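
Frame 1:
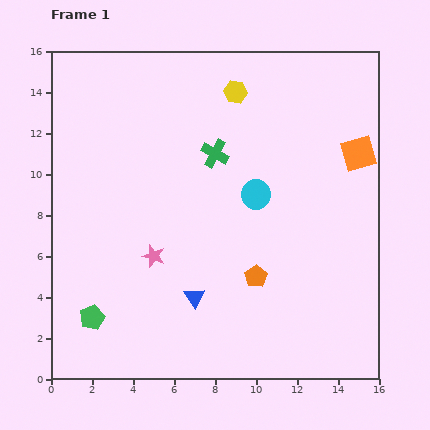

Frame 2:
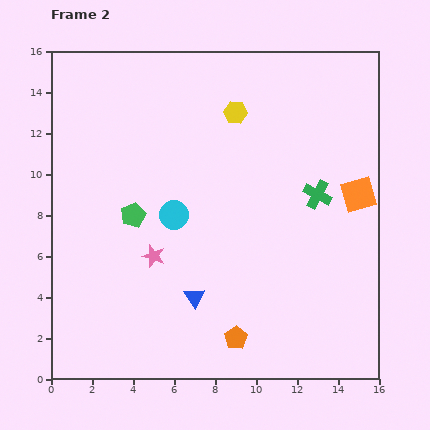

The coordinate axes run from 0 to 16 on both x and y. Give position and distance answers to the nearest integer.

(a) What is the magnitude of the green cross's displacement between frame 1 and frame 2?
5

The green cross moved from (8, 11) to (13, 9), a distance of √(5² + 2²) ≈ 5.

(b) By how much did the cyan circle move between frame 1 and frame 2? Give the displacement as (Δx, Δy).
(-4, -1)

The cyan circle was at (10, 9) in frame 1 and (6, 8) in frame 2.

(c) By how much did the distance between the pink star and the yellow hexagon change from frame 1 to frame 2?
-1

Distance in frame 1: 9. Distance in frame 2: 8.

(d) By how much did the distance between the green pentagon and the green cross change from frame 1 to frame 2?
-1

Distance in frame 1: 10. Distance in frame 2: 9.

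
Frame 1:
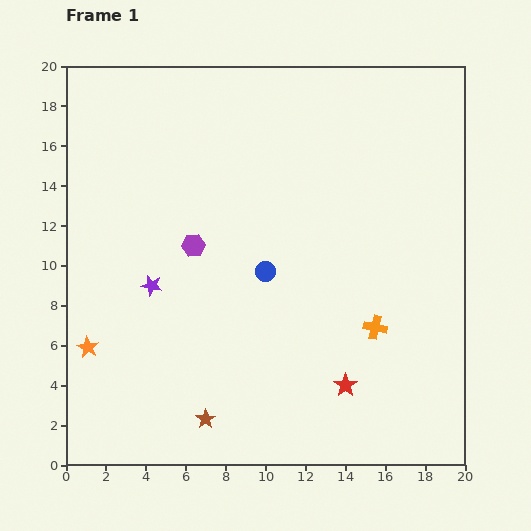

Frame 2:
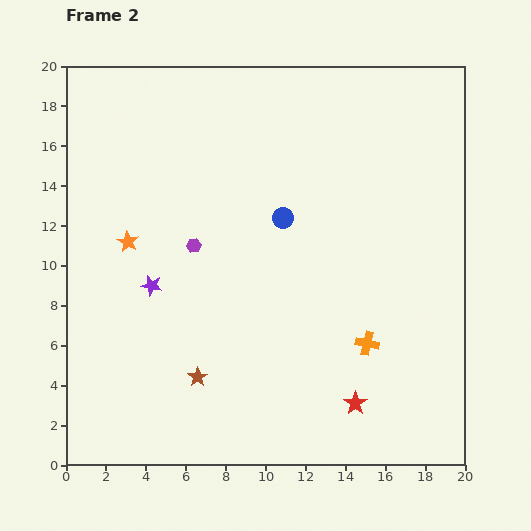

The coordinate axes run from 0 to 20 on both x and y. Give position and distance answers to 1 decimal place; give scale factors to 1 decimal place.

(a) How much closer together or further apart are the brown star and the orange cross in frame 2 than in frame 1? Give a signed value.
-1.0

Distance in frame 1: 9.7. Distance in frame 2: 8.7.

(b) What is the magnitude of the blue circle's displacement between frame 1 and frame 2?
2.8

The blue circle moved from (10.0, 9.7) to (10.9, 12.4), a distance of √(0.9² + 2.7²) ≈ 2.8.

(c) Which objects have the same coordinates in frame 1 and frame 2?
the purple star, the purple hexagon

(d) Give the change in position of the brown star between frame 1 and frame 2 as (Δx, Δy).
(-0.4, 2.1)

The brown star was at (7.0, 2.3) in frame 1 and (6.6, 4.4) in frame 2.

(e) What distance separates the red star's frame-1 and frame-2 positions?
1.0

The red star moved from (14.0, 4.0) to (14.5, 3.1), a distance of √(0.5² + 0.9²) ≈ 1.0.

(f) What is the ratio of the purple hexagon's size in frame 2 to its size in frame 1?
0.6×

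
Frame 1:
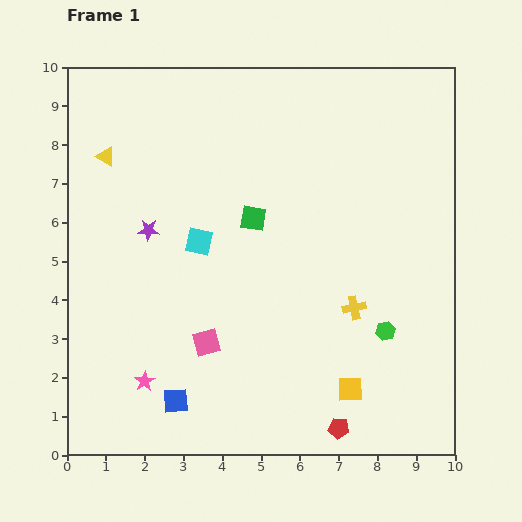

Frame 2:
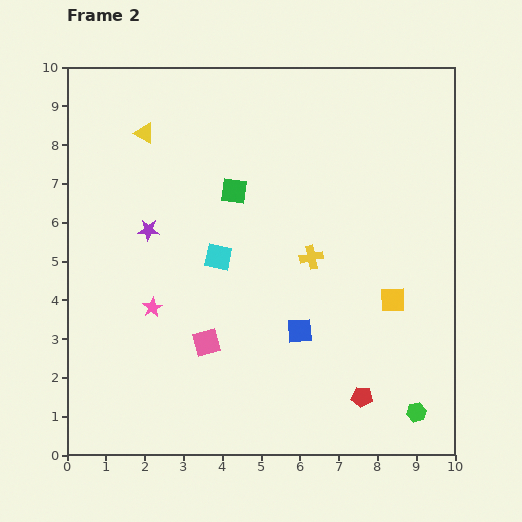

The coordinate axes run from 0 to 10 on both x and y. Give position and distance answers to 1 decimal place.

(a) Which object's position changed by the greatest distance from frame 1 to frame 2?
the blue square

(moved 3.7; next 2.5)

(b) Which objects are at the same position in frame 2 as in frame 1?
the purple star, the pink square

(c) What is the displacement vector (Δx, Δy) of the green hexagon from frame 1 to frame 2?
(0.8, -2.1)

The green hexagon was at (8.2, 3.2) in frame 1 and (9.0, 1.1) in frame 2.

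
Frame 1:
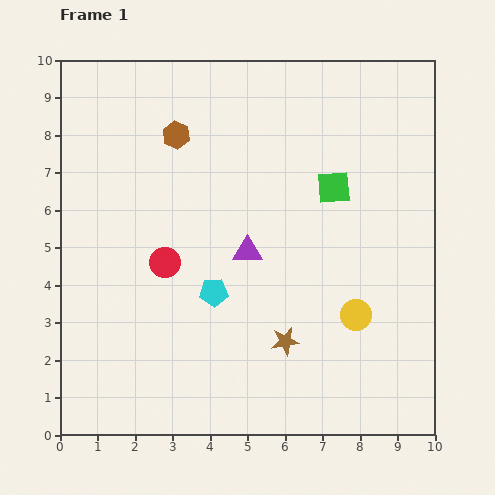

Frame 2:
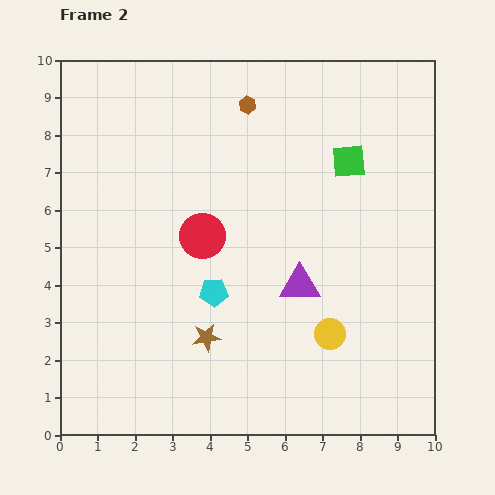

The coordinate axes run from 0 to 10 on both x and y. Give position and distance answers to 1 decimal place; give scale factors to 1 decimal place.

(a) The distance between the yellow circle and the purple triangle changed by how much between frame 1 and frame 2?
-1.9

Distance in frame 1: 3.4. Distance in frame 2: 1.5.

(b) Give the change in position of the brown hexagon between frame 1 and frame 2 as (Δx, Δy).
(1.9, 0.8)

The brown hexagon was at (3.1, 8.0) in frame 1 and (5.0, 8.8) in frame 2.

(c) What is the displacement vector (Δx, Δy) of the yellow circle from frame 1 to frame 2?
(-0.7, -0.5)

The yellow circle was at (7.9, 3.2) in frame 1 and (7.2, 2.7) in frame 2.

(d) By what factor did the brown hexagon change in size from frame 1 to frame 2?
0.6×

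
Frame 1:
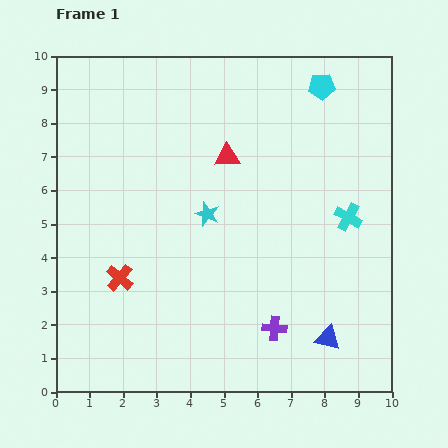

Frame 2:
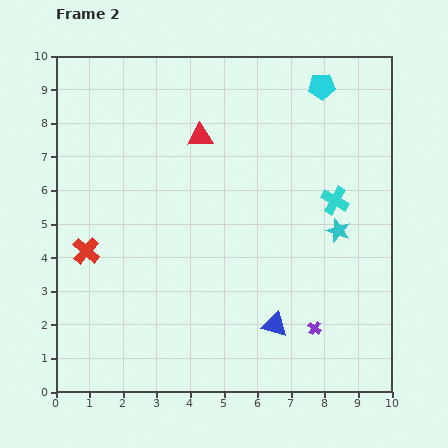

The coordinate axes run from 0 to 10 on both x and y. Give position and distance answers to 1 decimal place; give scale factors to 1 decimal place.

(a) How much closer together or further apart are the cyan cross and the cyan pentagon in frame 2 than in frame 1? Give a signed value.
-0.6

Distance in frame 1: 4.0. Distance in frame 2: 3.4.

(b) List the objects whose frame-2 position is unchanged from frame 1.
the cyan pentagon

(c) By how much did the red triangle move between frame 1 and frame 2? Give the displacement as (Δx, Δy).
(-0.8, 0.6)

The red triangle was at (5.1, 7.0) in frame 1 and (4.3, 7.6) in frame 2.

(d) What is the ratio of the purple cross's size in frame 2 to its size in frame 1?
0.6×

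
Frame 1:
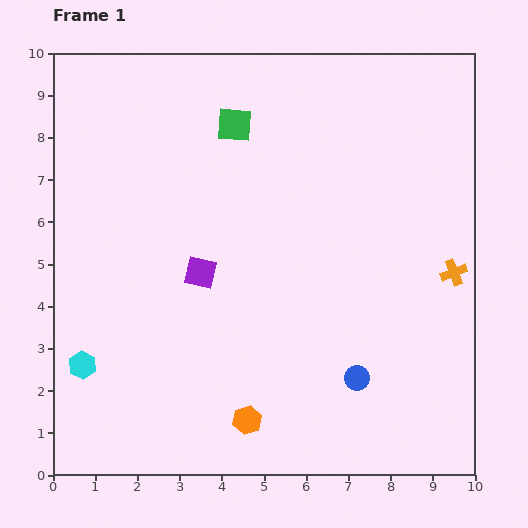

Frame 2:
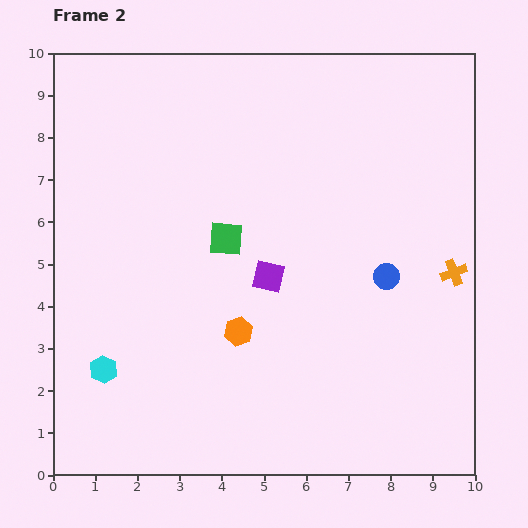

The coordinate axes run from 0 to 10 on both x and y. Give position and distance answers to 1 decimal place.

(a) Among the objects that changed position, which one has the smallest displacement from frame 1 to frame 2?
the cyan hexagon

(moved 0.5)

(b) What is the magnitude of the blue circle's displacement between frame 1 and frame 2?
2.5

The blue circle moved from (7.2, 2.3) to (7.9, 4.7), a distance of √(0.7² + 2.4²) ≈ 2.5.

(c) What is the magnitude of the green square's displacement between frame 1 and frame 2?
2.7

The green square moved from (4.3, 8.3) to (4.1, 5.6), a distance of √(0.2² + 2.7²) ≈ 2.7.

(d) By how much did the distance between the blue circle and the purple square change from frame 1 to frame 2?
-1.7

Distance in frame 1: 4.5. Distance in frame 2: 2.8.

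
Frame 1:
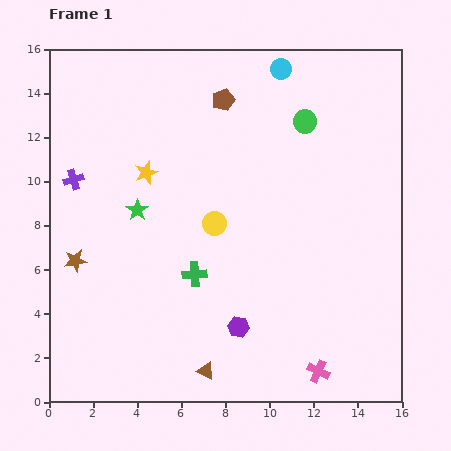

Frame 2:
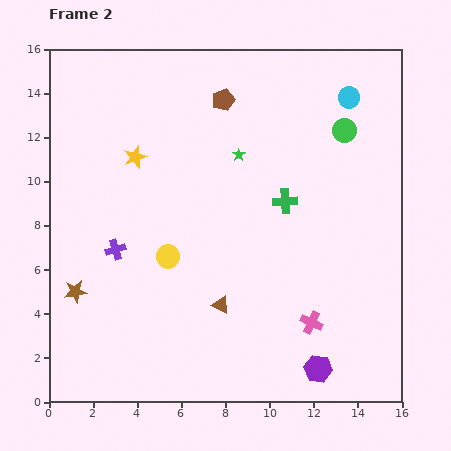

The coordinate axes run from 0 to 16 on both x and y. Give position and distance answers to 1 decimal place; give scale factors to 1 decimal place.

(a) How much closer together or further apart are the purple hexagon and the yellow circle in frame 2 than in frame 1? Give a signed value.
+3.7

Distance in frame 1: 4.8. Distance in frame 2: 8.5.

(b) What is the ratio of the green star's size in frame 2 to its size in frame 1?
0.6×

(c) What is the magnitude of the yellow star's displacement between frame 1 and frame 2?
0.9

The yellow star moved from (4.4, 10.4) to (3.9, 11.1), a distance of √(0.5² + 0.7²) ≈ 0.9.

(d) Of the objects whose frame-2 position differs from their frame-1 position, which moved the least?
the yellow star

(moved 0.9)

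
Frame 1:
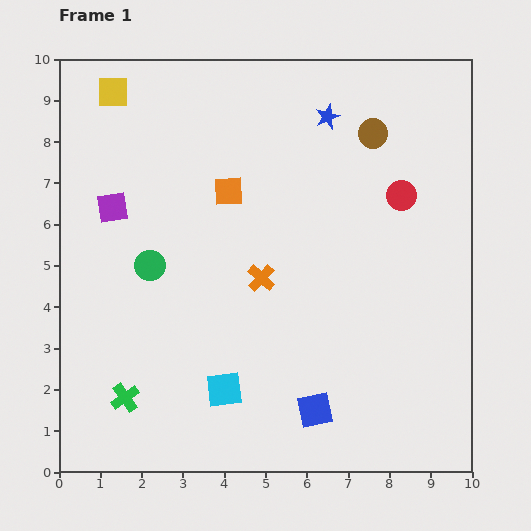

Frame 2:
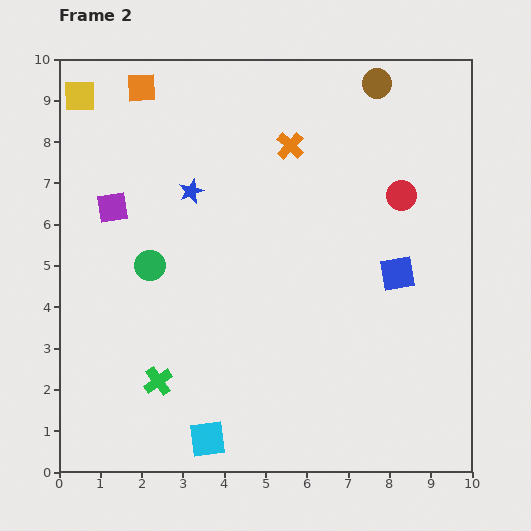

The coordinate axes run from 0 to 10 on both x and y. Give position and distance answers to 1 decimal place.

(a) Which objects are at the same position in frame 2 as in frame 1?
the green circle, the purple square, the red circle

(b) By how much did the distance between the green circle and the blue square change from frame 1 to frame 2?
+0.7

Distance in frame 1: 5.3. Distance in frame 2: 6.0.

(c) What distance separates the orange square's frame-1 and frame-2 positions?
3.3

The orange square moved from (4.1, 6.8) to (2.0, 9.3), a distance of √(2.1² + 2.5²) ≈ 3.3.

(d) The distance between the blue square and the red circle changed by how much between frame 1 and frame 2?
-3.7

Distance in frame 1: 5.6. Distance in frame 2: 1.9.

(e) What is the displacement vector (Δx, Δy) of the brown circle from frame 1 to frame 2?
(0.1, 1.2)

The brown circle was at (7.6, 8.2) in frame 1 and (7.7, 9.4) in frame 2.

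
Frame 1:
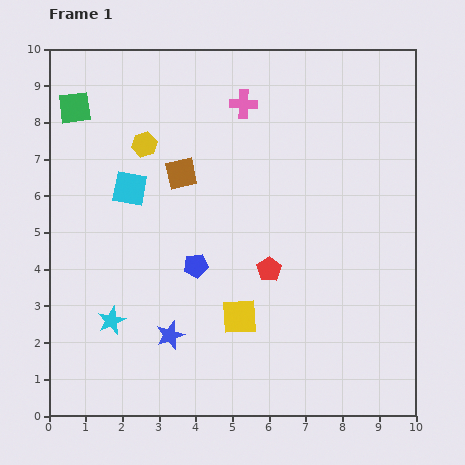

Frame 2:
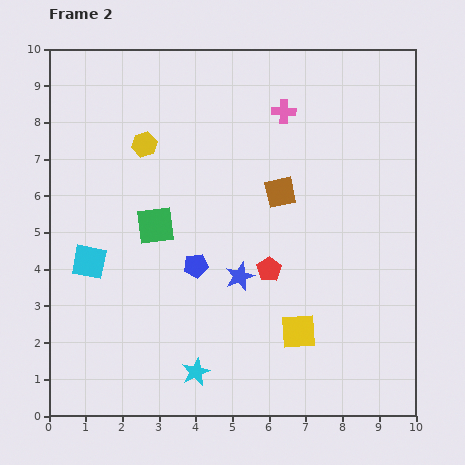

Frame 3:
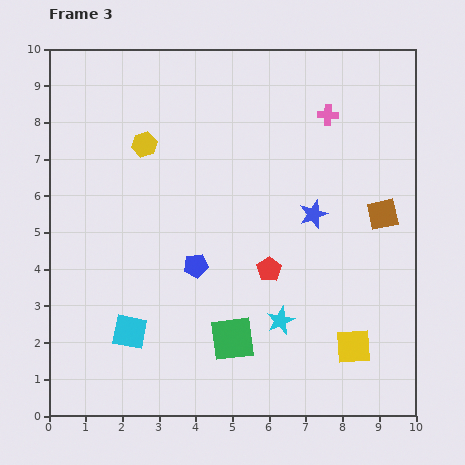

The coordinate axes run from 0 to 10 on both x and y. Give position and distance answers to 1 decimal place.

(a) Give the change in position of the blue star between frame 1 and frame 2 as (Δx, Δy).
(1.9, 1.6)

The blue star was at (3.3, 2.2) in frame 1 and (5.2, 3.8) in frame 2.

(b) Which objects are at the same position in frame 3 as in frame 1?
the blue pentagon, the yellow hexagon, the red pentagon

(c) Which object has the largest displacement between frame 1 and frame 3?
the green square

(moved 7.6; next 5.6)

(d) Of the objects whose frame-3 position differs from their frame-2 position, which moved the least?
the pink cross

(moved 1.2)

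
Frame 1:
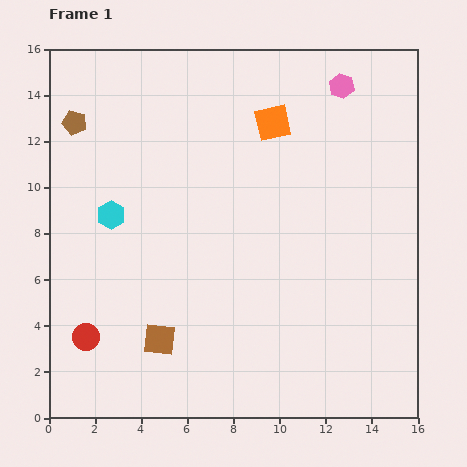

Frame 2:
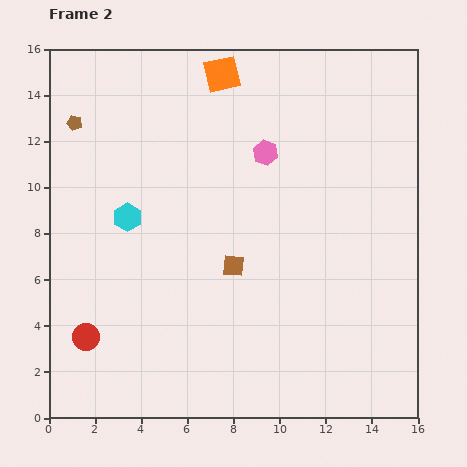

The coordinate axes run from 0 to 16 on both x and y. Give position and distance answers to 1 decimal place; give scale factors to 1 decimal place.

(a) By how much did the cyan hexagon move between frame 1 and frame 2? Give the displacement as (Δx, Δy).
(0.7, -0.1)

The cyan hexagon was at (2.7, 8.8) in frame 1 and (3.4, 8.7) in frame 2.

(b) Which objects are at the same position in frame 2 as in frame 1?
the brown pentagon, the red circle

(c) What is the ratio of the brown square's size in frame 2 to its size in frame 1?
0.7×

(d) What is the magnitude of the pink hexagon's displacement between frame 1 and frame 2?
4.4

The pink hexagon moved from (12.7, 14.4) to (9.4, 11.5), a distance of √(3.3² + 2.9²) ≈ 4.4.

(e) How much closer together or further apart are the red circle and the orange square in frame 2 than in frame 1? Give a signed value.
+0.5

Distance in frame 1: 12.3. Distance in frame 2: 12.8.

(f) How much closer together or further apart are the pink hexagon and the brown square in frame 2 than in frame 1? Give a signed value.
-8.4

Distance in frame 1: 13.5. Distance in frame 2: 5.1.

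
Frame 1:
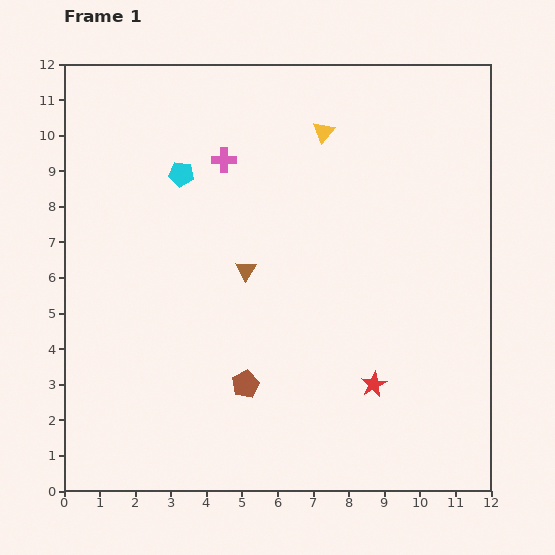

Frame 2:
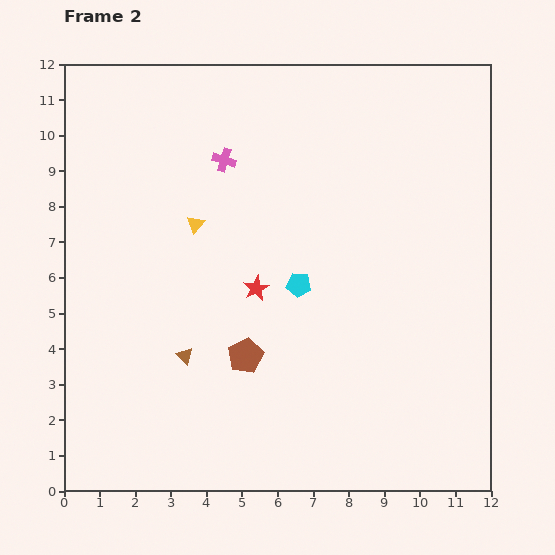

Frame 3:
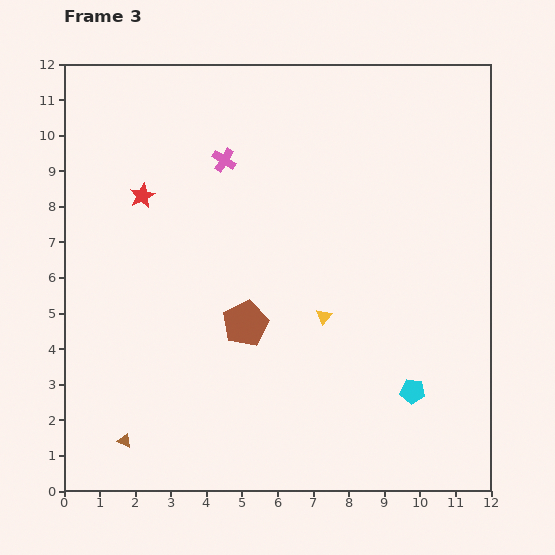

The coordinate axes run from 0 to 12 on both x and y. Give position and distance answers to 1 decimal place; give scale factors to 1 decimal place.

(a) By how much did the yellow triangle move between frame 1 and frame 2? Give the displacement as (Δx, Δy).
(-3.6, -2.6)

The yellow triangle was at (7.3, 10.1) in frame 1 and (3.7, 7.5) in frame 2.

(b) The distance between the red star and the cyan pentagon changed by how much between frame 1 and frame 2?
-6.8

Distance in frame 1: 8.0. Distance in frame 2: 1.2.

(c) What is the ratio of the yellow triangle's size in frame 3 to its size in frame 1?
0.7×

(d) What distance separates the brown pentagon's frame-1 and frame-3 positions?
1.7

The brown pentagon moved from (5.1, 3.0) to (5.1, 4.7), a distance of √(0.0² + 1.7²) ≈ 1.7.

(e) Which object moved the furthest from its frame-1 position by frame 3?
the cyan pentagon

(moved 8.9; next 8.4)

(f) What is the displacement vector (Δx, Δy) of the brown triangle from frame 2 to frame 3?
(-1.7, -2.4)

The brown triangle was at (3.4, 3.8) in frame 2 and (1.7, 1.4) in frame 3.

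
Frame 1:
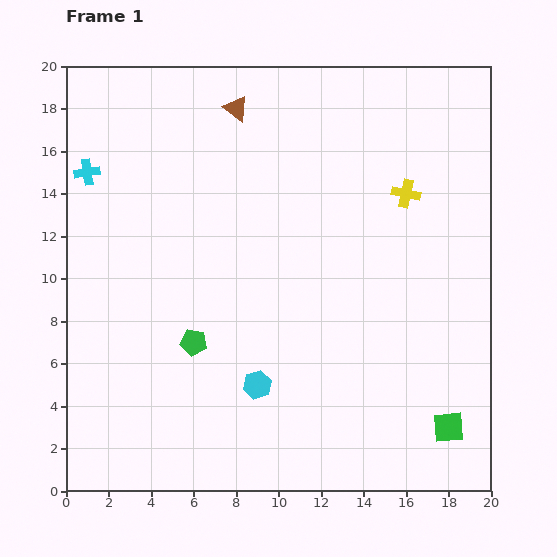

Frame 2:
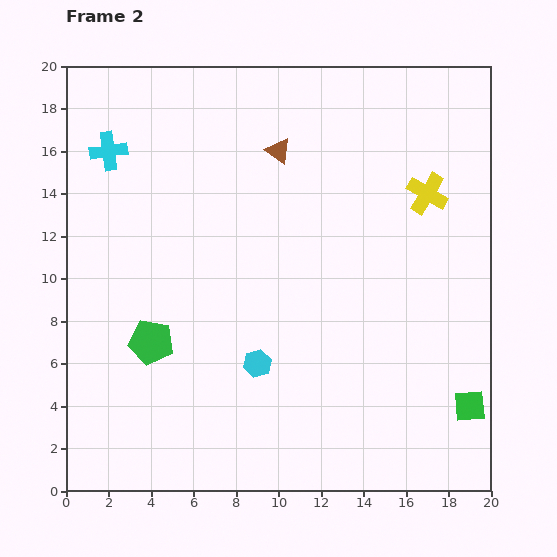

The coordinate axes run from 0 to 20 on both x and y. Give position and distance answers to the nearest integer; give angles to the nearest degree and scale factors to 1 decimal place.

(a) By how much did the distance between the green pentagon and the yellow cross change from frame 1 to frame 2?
+3

Distance in frame 1: 12. Distance in frame 2: 15.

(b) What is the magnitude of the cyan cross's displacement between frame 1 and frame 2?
1

The cyan cross moved from (1, 15) to (2, 16), a distance of √(1² + 1²) ≈ 1.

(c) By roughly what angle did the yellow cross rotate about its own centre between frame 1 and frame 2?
18° clockwise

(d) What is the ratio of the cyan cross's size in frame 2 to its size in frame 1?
1.5×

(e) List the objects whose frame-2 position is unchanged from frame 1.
none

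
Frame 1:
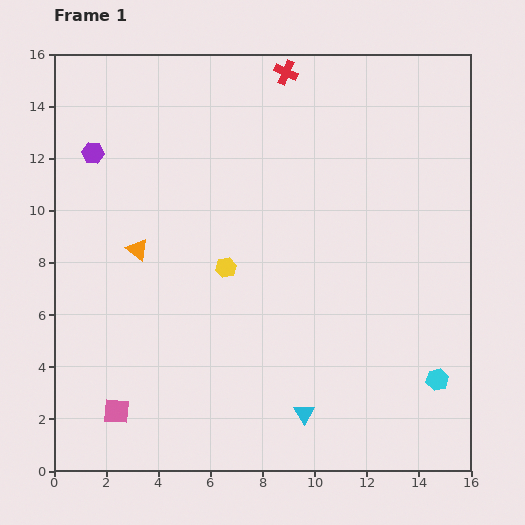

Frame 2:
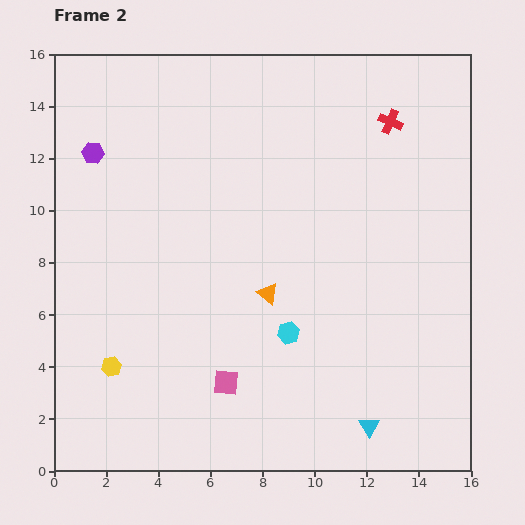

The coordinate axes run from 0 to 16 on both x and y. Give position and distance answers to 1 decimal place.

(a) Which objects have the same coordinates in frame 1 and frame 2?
the purple hexagon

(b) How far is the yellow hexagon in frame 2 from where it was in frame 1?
5.8

The yellow hexagon moved from (6.6, 7.8) to (2.2, 4.0), a distance of √(4.4² + 3.8²) ≈ 5.8.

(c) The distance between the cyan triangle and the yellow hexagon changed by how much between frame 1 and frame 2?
+3.8

Distance in frame 1: 6.4. Distance in frame 2: 10.2.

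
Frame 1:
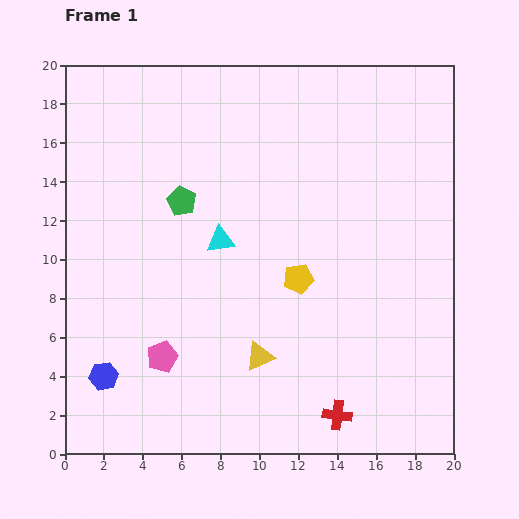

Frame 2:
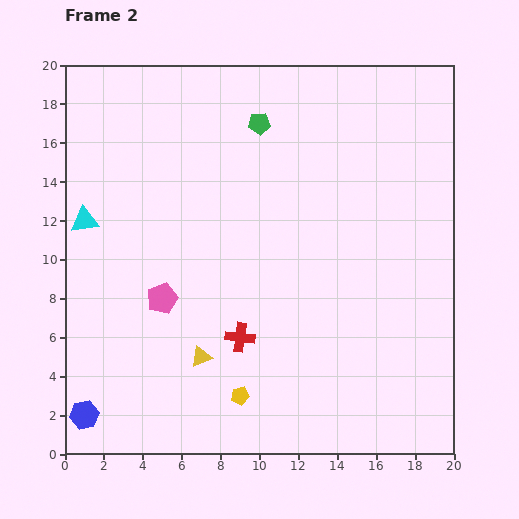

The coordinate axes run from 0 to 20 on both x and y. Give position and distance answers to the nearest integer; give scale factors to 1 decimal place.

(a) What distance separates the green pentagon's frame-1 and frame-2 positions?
6

The green pentagon moved from (6, 13) to (10, 17), a distance of √(4² + 4²) ≈ 6.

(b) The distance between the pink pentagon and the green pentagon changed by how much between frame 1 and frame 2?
+2

Distance in frame 1: 8. Distance in frame 2: 10.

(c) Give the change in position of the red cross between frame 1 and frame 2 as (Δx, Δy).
(-5, 4)

The red cross was at (14, 2) in frame 1 and (9, 6) in frame 2.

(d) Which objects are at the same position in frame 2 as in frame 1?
none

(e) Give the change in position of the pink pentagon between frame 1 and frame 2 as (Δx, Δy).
(0, 3)

The pink pentagon was at (5, 5) in frame 1 and (5, 8) in frame 2.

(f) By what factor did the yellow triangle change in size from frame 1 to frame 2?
0.7×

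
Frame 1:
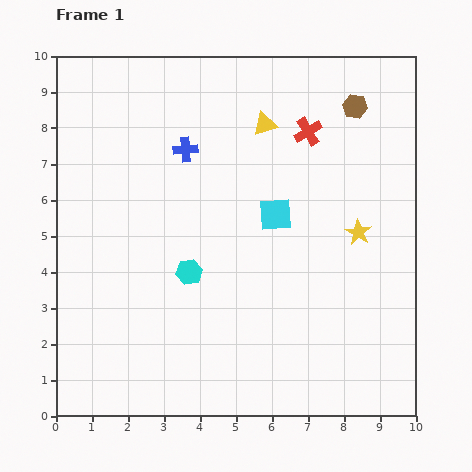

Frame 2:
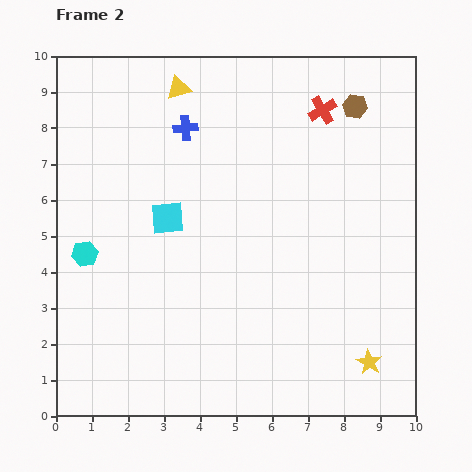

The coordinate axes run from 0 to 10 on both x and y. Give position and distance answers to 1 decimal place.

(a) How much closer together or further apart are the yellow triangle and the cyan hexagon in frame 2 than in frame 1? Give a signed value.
+0.7

Distance in frame 1: 4.6. Distance in frame 2: 5.3.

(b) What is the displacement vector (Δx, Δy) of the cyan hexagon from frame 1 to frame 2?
(-2.9, 0.5)

The cyan hexagon was at (3.7, 4.0) in frame 1 and (0.8, 4.5) in frame 2.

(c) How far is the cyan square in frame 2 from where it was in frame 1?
3.0

The cyan square moved from (6.1, 5.6) to (3.1, 5.5), a distance of √(3.0² + 0.1²) ≈ 3.0.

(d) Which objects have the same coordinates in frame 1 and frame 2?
the brown hexagon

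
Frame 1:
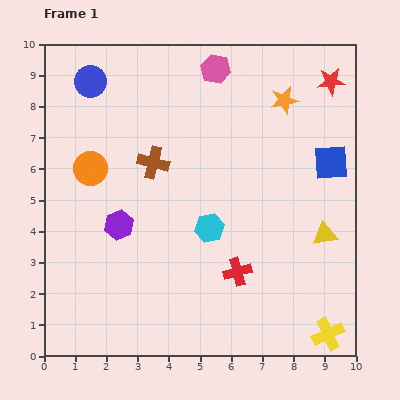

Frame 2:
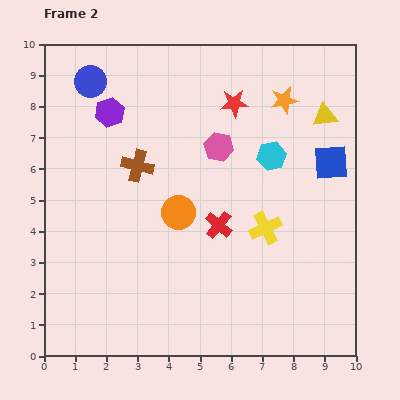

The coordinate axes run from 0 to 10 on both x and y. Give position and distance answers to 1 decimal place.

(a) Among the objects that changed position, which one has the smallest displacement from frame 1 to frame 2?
the brown cross

(moved 0.5)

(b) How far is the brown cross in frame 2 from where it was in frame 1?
0.5

The brown cross moved from (3.5, 6.2) to (3.0, 6.1), a distance of √(0.5² + 0.1²) ≈ 0.5.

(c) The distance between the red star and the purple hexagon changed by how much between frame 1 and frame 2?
-4.2

Distance in frame 1: 8.2. Distance in frame 2: 4.0.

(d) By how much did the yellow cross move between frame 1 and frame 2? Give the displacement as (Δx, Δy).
(-2.0, 3.4)

The yellow cross was at (9.1, 0.7) in frame 1 and (7.1, 4.1) in frame 2.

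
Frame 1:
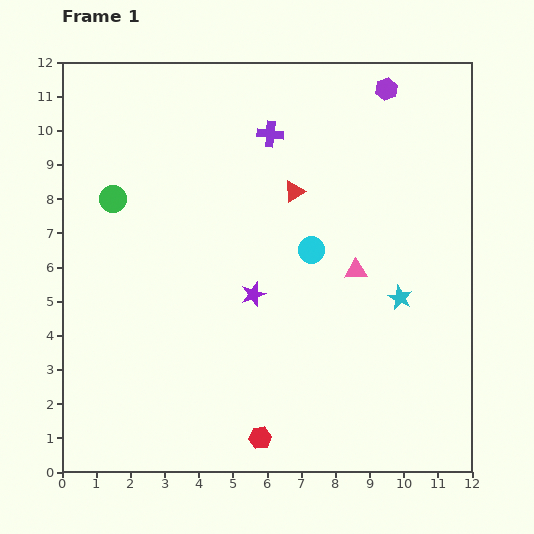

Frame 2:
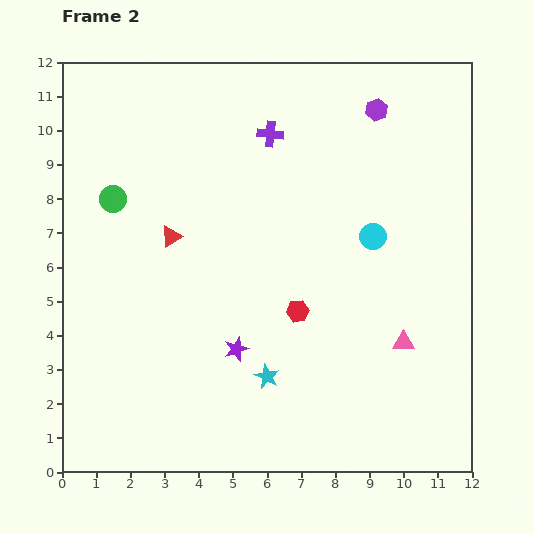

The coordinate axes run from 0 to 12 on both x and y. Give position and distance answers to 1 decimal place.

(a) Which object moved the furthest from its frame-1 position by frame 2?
the cyan star

(moved 4.5; next 3.9)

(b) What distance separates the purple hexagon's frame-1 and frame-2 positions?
0.7

The purple hexagon moved from (9.5, 11.2) to (9.2, 10.6), a distance of √(0.3² + 0.6²) ≈ 0.7.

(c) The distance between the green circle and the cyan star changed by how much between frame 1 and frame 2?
-2.0

Distance in frame 1: 8.9. Distance in frame 2: 6.9.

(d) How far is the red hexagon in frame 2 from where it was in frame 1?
3.9

The red hexagon moved from (5.8, 1.0) to (6.9, 4.7), a distance of √(1.1² + 3.7²) ≈ 3.9.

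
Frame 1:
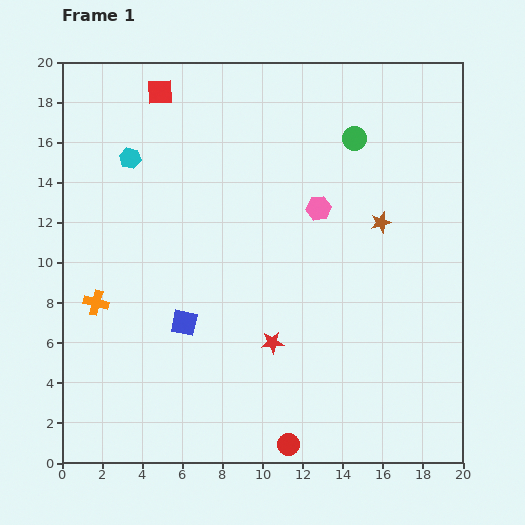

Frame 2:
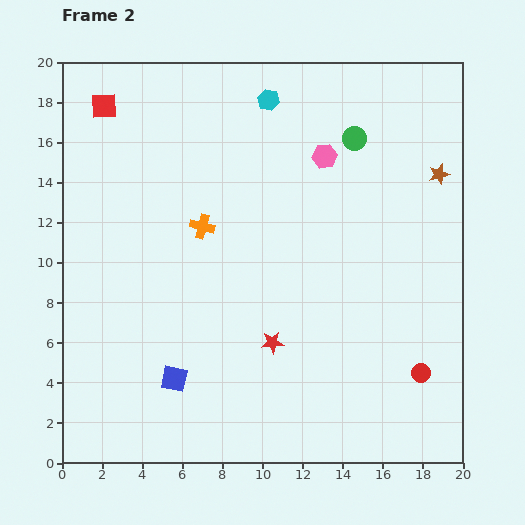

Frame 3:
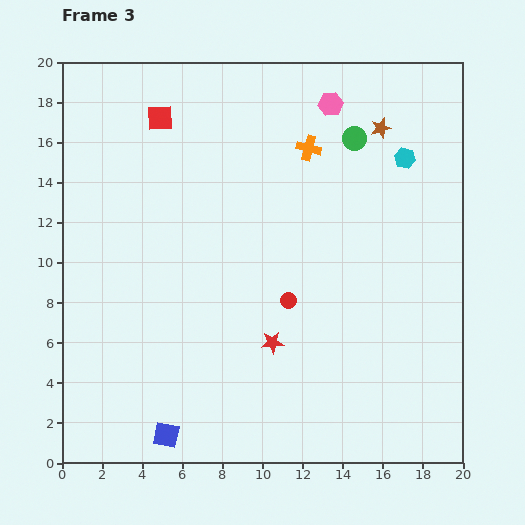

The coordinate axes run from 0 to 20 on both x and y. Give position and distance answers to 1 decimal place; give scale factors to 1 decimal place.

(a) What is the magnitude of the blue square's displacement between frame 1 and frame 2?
2.8

The blue square moved from (6.1, 7.0) to (5.6, 4.2), a distance of √(0.5² + 2.8²) ≈ 2.8.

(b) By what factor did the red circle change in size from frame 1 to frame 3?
0.7×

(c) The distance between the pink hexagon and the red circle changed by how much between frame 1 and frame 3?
-1.9

Distance in frame 1: 11.9. Distance in frame 3: 10.0.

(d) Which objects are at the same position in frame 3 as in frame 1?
the green circle, the red star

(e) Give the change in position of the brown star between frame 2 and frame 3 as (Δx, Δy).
(-2.9, 2.3)

The brown star was at (18.8, 14.4) in frame 2 and (15.9, 16.7) in frame 3.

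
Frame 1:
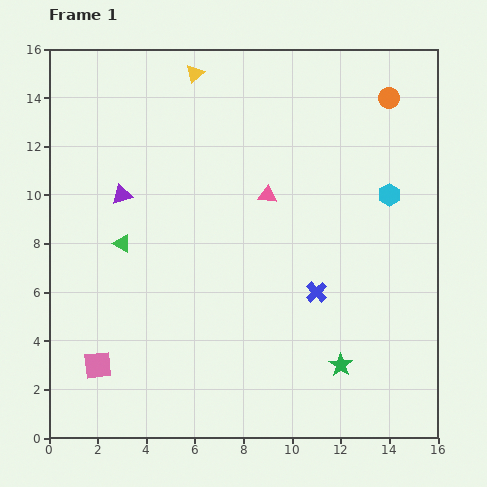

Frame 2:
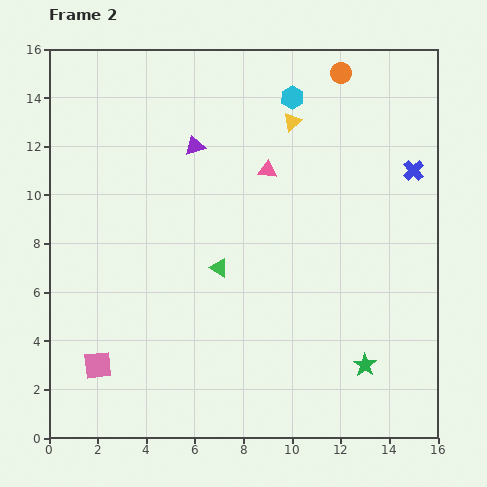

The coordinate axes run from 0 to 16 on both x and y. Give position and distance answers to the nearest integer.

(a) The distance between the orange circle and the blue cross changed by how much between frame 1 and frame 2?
-4

Distance in frame 1: 9. Distance in frame 2: 5.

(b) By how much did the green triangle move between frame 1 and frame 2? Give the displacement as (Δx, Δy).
(4, -1)

The green triangle was at (3, 8) in frame 1 and (7, 7) in frame 2.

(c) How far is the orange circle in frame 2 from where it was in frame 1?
2

The orange circle moved from (14, 14) to (12, 15), a distance of √(2² + 1²) ≈ 2.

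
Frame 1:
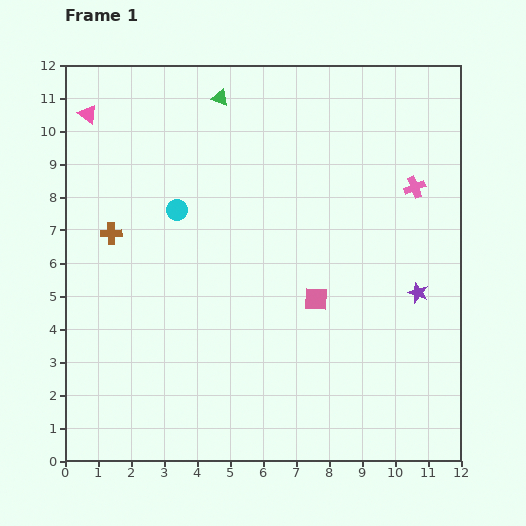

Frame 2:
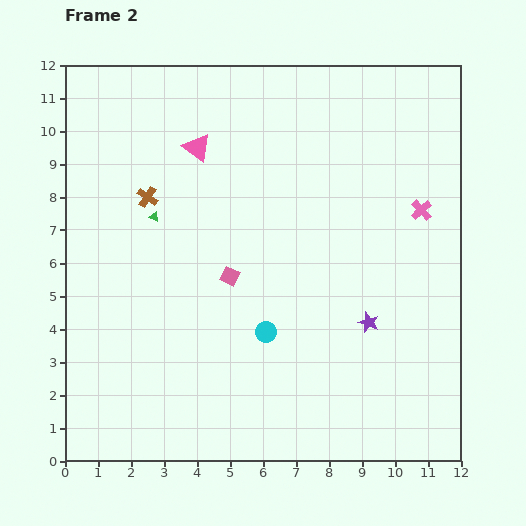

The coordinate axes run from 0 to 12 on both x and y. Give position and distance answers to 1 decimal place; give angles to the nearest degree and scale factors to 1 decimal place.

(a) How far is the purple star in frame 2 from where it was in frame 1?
1.7

The purple star moved from (10.7, 5.1) to (9.2, 4.2), a distance of √(1.5² + 0.9²) ≈ 1.7.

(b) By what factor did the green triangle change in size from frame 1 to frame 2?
0.6×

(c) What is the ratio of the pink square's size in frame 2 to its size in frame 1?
0.7×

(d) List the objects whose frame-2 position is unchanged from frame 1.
none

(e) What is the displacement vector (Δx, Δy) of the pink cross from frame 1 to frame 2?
(0.2, -0.7)

The pink cross was at (10.6, 8.3) in frame 1 and (10.8, 7.6) in frame 2.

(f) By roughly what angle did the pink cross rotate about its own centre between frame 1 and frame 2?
21° counter-clockwise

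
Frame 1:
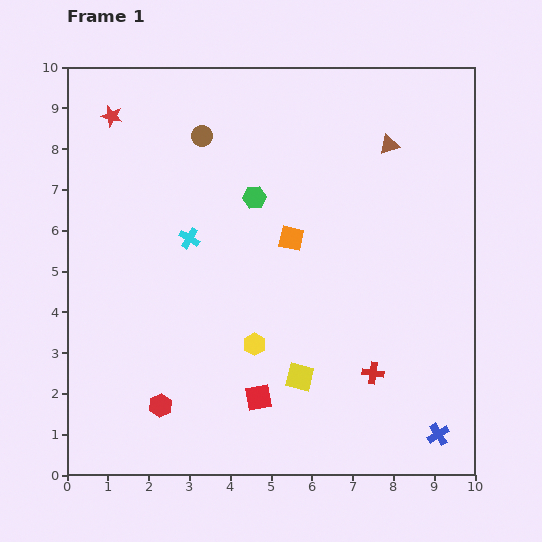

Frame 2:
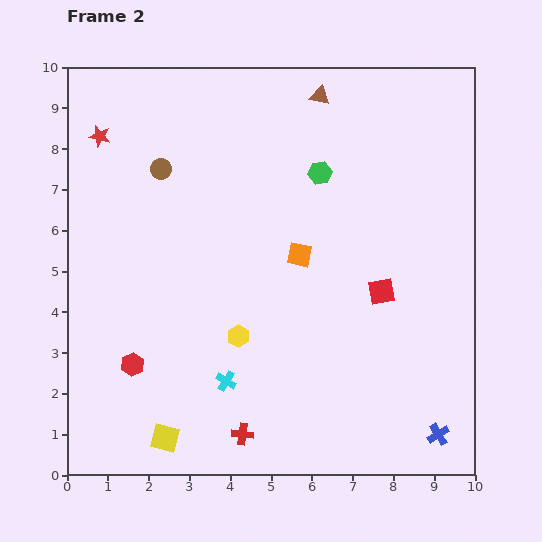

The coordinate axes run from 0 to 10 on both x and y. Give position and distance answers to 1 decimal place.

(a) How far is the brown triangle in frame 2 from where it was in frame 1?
2.1

The brown triangle moved from (7.9, 8.1) to (6.2, 9.3), a distance of √(1.7² + 1.2²) ≈ 2.1.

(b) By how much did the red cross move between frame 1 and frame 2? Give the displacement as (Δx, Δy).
(-3.2, -1.5)

The red cross was at (7.5, 2.5) in frame 1 and (4.3, 1.0) in frame 2.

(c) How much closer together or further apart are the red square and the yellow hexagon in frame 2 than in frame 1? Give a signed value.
+2.4

Distance in frame 1: 1.3. Distance in frame 2: 3.7.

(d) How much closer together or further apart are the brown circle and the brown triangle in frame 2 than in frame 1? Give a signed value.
-0.3

Distance in frame 1: 4.6. Distance in frame 2: 4.3.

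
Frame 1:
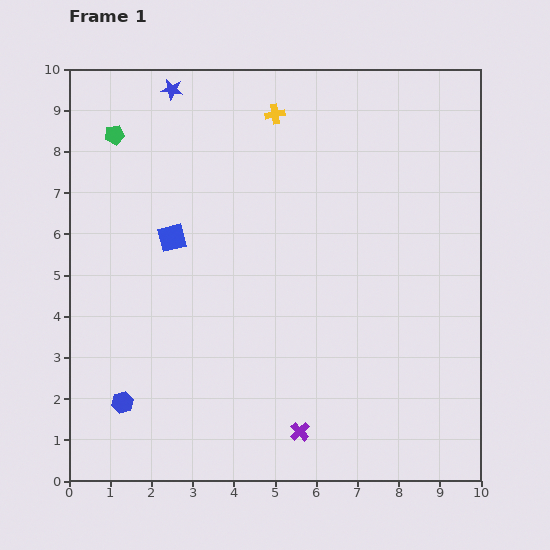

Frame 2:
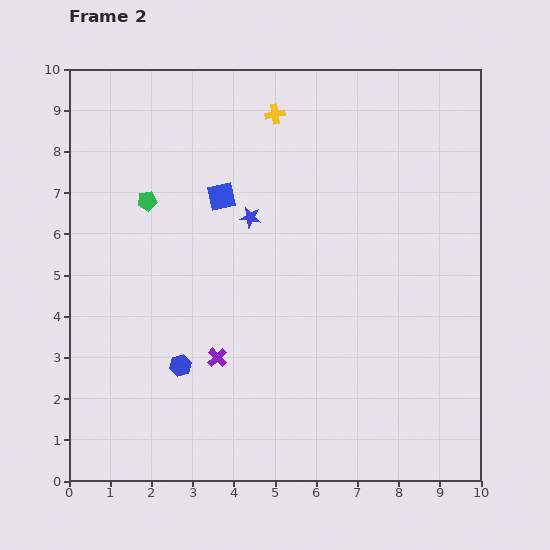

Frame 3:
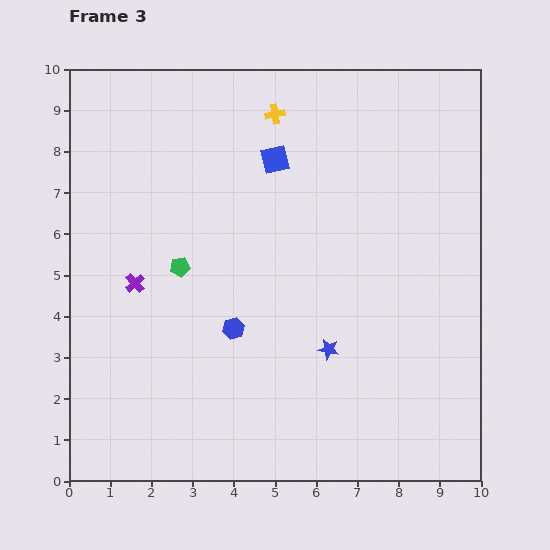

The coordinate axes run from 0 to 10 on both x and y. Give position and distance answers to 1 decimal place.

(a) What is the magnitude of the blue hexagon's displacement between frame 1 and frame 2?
1.7

The blue hexagon moved from (1.3, 1.9) to (2.7, 2.8), a distance of √(1.4² + 0.9²) ≈ 1.7.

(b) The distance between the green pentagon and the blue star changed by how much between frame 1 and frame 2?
+0.7

Distance in frame 1: 1.8. Distance in frame 2: 2.5.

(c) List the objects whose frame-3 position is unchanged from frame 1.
the yellow cross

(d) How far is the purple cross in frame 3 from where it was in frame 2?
2.7

The purple cross moved from (3.6, 3.0) to (1.6, 4.8), a distance of √(2.0² + 1.8²) ≈ 2.7.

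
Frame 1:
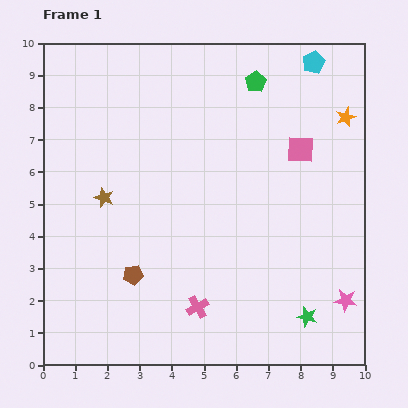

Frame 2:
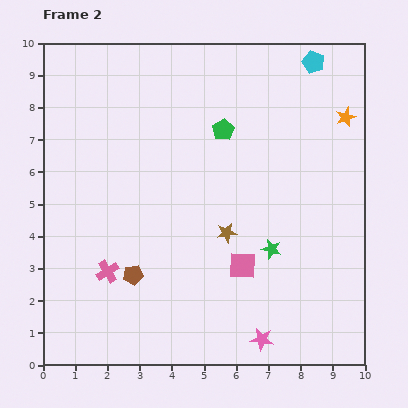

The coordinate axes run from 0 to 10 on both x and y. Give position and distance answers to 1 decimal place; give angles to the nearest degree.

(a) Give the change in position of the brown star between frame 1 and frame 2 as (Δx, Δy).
(3.8, -1.1)

The brown star was at (1.9, 5.2) in frame 1 and (5.7, 4.1) in frame 2.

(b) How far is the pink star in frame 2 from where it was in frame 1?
2.9

The pink star moved from (9.4, 2.0) to (6.8, 0.8), a distance of √(2.6² + 1.2²) ≈ 2.9.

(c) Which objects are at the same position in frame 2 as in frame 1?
the cyan pentagon, the orange star, the brown pentagon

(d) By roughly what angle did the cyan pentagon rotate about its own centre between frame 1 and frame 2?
27° counter-clockwise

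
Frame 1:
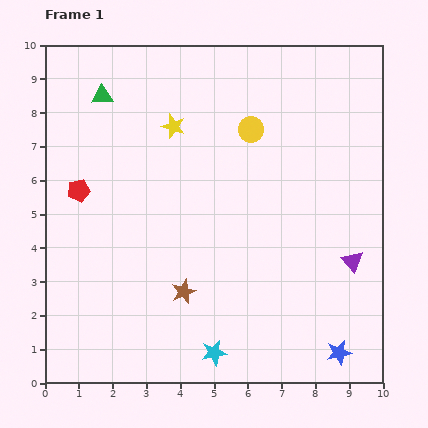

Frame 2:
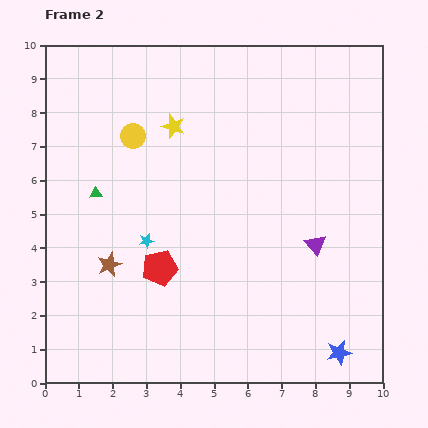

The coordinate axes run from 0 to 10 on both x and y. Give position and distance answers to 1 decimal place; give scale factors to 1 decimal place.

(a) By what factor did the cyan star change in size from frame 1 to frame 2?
0.6×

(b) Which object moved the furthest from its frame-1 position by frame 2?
the cyan star

(moved 3.9; next 3.5)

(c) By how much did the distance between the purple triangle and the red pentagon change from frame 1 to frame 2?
-3.7

Distance in frame 1: 8.4. Distance in frame 2: 4.7.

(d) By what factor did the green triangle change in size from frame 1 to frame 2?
0.6×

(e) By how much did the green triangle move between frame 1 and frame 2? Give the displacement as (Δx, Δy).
(-0.2, -2.9)

The green triangle was at (1.7, 8.5) in frame 1 and (1.5, 5.6) in frame 2.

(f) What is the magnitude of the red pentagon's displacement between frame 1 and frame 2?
3.3

The red pentagon moved from (1.0, 5.7) to (3.4, 3.4), a distance of √(2.4² + 2.3²) ≈ 3.3.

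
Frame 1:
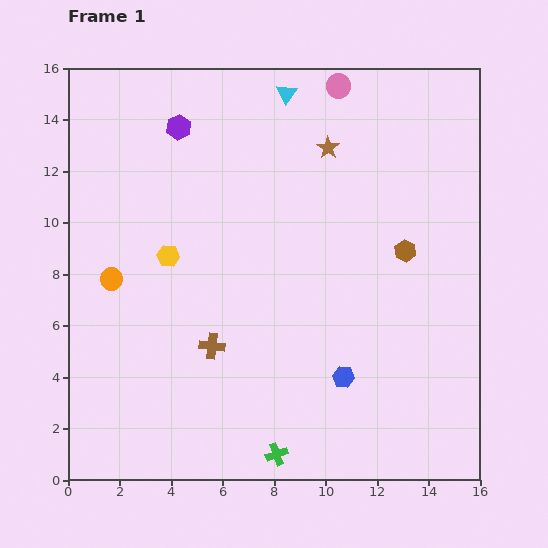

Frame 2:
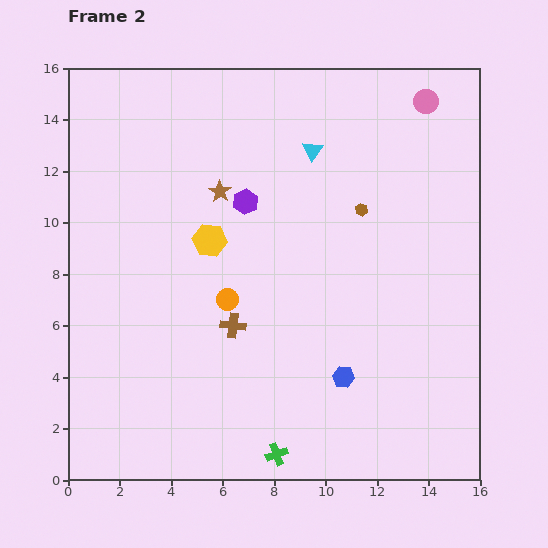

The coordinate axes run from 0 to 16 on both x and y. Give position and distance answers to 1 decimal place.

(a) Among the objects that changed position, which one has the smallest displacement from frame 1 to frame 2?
the brown cross

(moved 1.1)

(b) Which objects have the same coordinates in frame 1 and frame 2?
the green cross, the blue hexagon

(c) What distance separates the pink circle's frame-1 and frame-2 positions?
3.5

The pink circle moved from (10.5, 15.3) to (13.9, 14.7), a distance of √(3.4² + 0.6²) ≈ 3.5.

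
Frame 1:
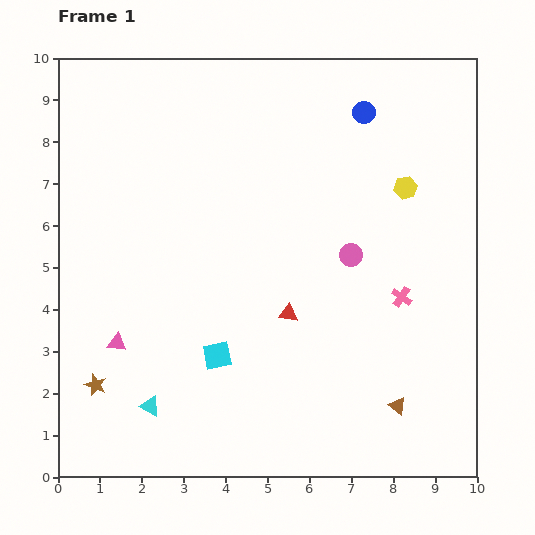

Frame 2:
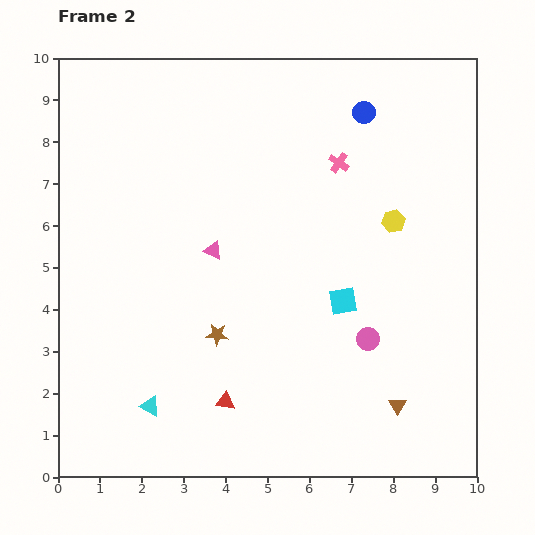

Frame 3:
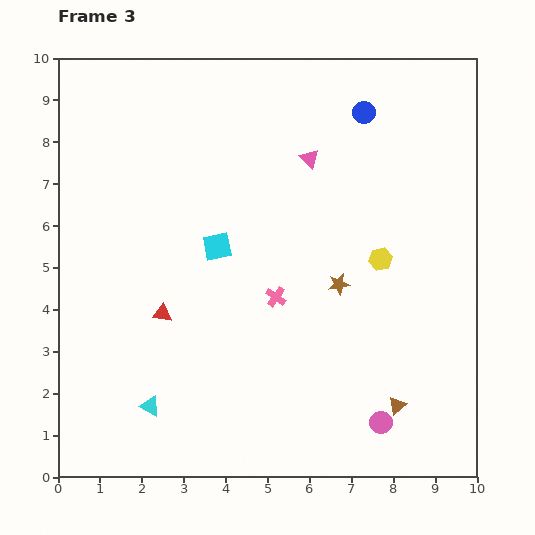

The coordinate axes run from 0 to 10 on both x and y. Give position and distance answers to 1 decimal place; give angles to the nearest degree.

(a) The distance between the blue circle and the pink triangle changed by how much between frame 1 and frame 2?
-3.2

Distance in frame 1: 8.1. Distance in frame 2: 4.9.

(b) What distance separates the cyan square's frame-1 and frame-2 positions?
3.3

The cyan square moved from (3.8, 2.9) to (6.8, 4.2), a distance of √(3.0² + 1.3²) ≈ 3.3.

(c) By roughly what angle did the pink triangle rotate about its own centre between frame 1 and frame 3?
38° clockwise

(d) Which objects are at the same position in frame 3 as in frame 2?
the blue circle, the brown triangle, the cyan triangle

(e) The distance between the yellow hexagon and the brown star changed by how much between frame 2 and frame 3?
-3.8

Distance in frame 2: 5.0. Distance in frame 3: 1.2.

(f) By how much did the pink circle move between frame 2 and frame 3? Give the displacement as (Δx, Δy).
(0.3, -2.0)

The pink circle was at (7.4, 3.3) in frame 2 and (7.7, 1.3) in frame 3.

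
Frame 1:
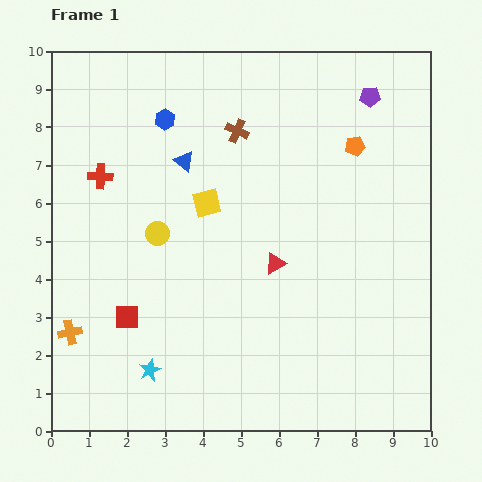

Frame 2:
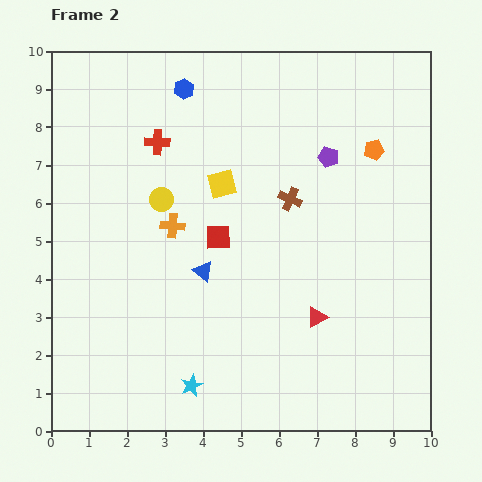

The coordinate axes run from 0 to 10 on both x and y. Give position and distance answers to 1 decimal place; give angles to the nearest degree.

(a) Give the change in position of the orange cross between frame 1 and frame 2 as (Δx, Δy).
(2.7, 2.8)

The orange cross was at (0.5, 2.6) in frame 1 and (3.2, 5.4) in frame 2.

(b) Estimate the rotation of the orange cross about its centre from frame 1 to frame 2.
16° clockwise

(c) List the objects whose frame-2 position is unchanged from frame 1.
none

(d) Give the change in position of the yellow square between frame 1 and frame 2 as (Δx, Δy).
(0.4, 0.5)

The yellow square was at (4.1, 6.0) in frame 1 and (4.5, 6.5) in frame 2.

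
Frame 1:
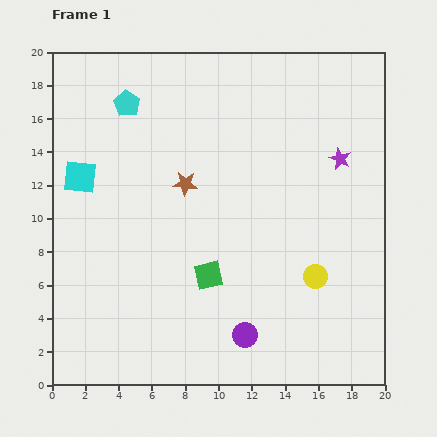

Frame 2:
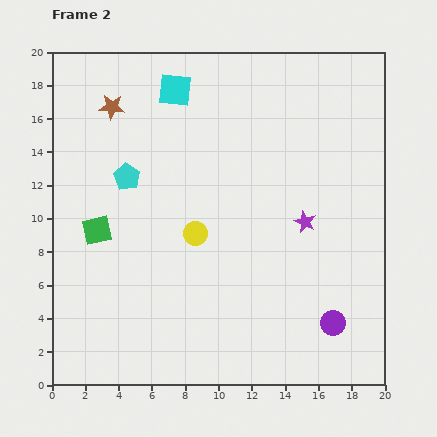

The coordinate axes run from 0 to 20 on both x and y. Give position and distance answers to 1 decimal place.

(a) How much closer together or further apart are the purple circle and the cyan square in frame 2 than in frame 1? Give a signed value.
+3.2

Distance in frame 1: 13.7. Distance in frame 2: 16.9.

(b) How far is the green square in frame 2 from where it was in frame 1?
7.2

The green square moved from (9.4, 6.6) to (2.7, 9.3), a distance of √(6.7² + 2.7²) ≈ 7.2.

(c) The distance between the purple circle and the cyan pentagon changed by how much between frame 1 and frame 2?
-0.4

Distance in frame 1: 15.6. Distance in frame 2: 15.2.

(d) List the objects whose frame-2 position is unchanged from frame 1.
none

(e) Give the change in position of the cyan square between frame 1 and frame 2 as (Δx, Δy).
(5.7, 5.2)

The cyan square was at (1.7, 12.5) in frame 1 and (7.4, 17.7) in frame 2.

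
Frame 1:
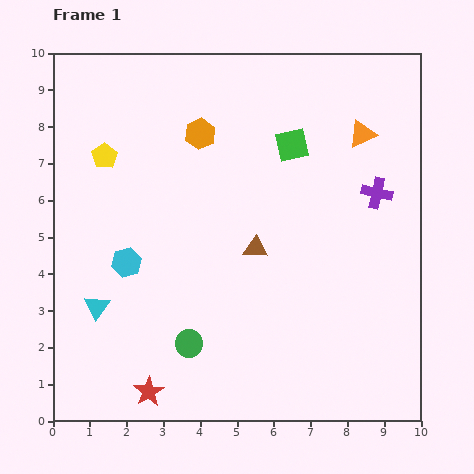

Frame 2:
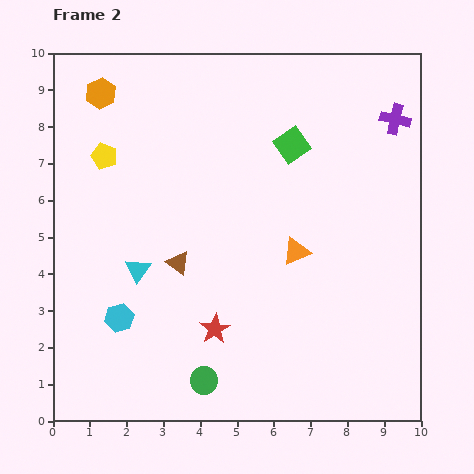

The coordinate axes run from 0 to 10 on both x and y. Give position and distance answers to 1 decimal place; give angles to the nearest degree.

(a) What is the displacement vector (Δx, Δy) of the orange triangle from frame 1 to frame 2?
(-1.8, -3.2)

The orange triangle was at (8.4, 7.8) in frame 1 and (6.6, 4.6) in frame 2.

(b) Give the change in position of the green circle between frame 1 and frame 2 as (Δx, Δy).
(0.4, -1.0)

The green circle was at (3.7, 2.1) in frame 1 and (4.1, 1.1) in frame 2.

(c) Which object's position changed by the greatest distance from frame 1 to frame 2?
the orange triangle

(moved 3.7; next 2.9)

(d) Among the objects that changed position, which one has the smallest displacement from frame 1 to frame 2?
the green circle

(moved 1.1)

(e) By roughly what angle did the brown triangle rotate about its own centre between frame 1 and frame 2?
32° clockwise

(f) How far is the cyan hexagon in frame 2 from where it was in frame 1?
1.5

The cyan hexagon moved from (2.0, 4.3) to (1.8, 2.8), a distance of √(0.2² + 1.5²) ≈ 1.5.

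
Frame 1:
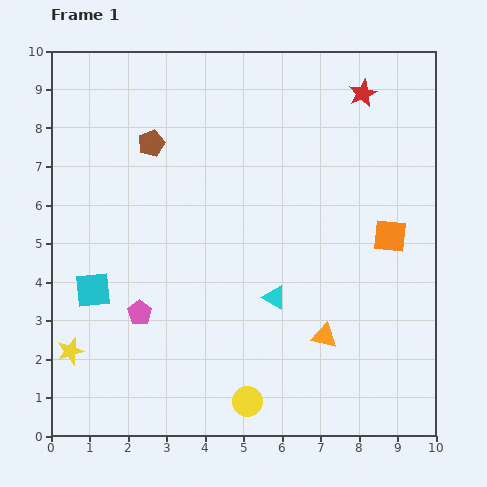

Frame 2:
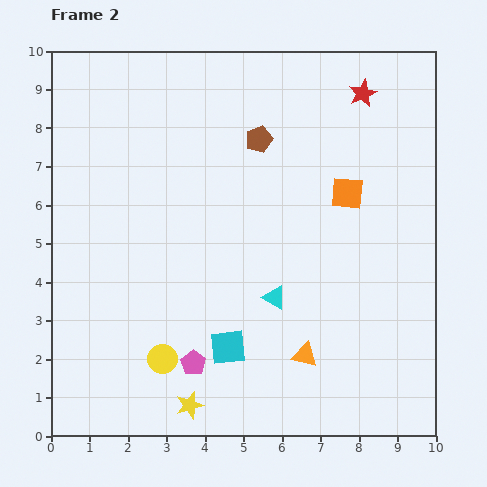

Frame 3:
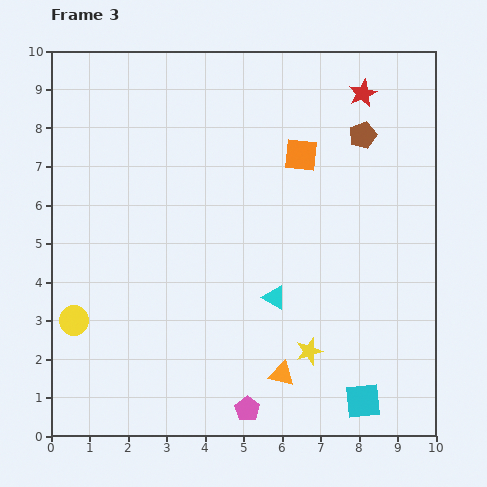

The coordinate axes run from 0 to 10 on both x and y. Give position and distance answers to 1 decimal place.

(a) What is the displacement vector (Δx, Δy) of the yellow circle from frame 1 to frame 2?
(-2.2, 1.1)

The yellow circle was at (5.1, 0.9) in frame 1 and (2.9, 2.0) in frame 2.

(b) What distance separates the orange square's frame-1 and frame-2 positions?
1.6

The orange square moved from (8.8, 5.2) to (7.7, 6.3), a distance of √(1.1² + 1.1²) ≈ 1.6.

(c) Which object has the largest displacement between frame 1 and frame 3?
the cyan square

(moved 7.6; next 6.2)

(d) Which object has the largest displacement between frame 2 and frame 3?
the cyan square

(moved 3.8; next 3.4)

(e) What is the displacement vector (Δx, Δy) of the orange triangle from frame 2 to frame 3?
(-0.6, -0.5)

The orange triangle was at (6.6, 2.1) in frame 2 and (6.0, 1.6) in frame 3.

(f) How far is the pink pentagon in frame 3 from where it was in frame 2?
1.8

The pink pentagon moved from (3.7, 1.9) to (5.1, 0.7), a distance of √(1.4² + 1.2²) ≈ 1.8.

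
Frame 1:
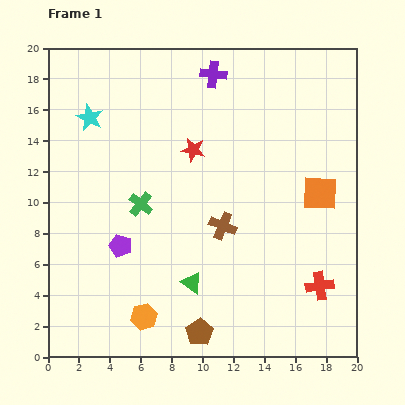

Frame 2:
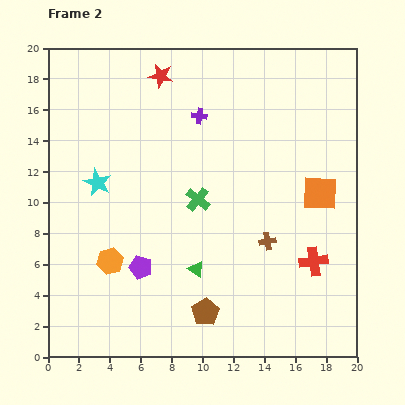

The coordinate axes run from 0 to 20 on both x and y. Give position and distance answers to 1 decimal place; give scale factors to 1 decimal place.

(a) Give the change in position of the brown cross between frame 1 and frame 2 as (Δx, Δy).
(2.9, -1.0)

The brown cross was at (11.3, 8.5) in frame 1 and (14.2, 7.5) in frame 2.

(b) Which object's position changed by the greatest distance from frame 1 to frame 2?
the red star

(moved 5.2; next 4.2)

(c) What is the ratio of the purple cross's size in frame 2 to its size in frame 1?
0.6×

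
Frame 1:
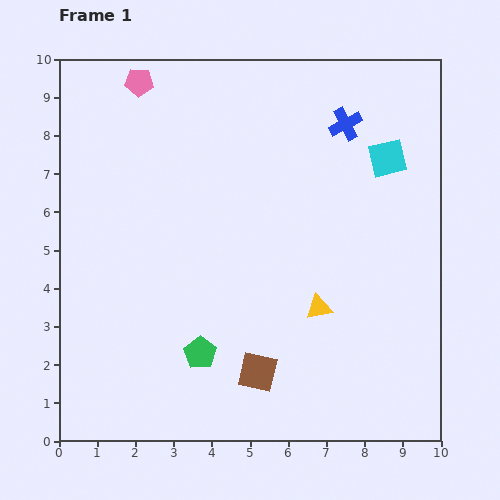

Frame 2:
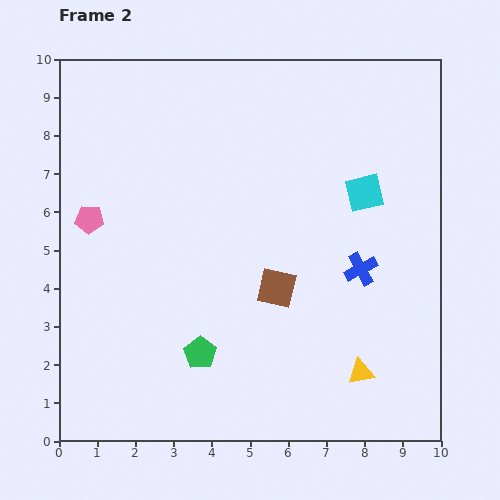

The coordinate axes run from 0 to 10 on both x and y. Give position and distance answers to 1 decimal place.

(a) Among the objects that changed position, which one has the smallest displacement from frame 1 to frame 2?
the cyan square

(moved 1.1)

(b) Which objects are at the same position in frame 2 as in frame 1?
the green pentagon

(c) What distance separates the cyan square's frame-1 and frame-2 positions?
1.1

The cyan square moved from (8.6, 7.4) to (8.0, 6.5), a distance of √(0.6² + 0.9²) ≈ 1.1.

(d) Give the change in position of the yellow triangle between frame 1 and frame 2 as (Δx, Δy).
(1.1, -1.7)

The yellow triangle was at (6.8, 3.5) in frame 1 and (7.9, 1.8) in frame 2.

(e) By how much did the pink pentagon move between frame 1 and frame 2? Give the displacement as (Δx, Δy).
(-1.3, -3.6)

The pink pentagon was at (2.1, 9.4) in frame 1 and (0.8, 5.8) in frame 2.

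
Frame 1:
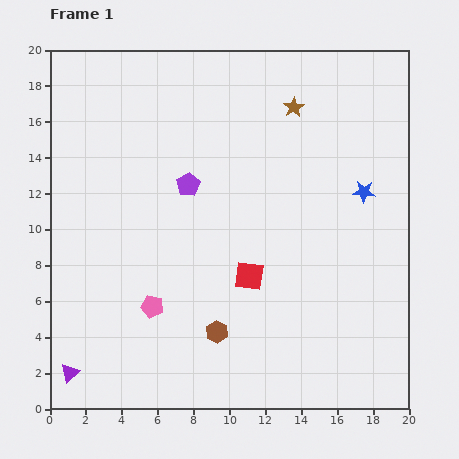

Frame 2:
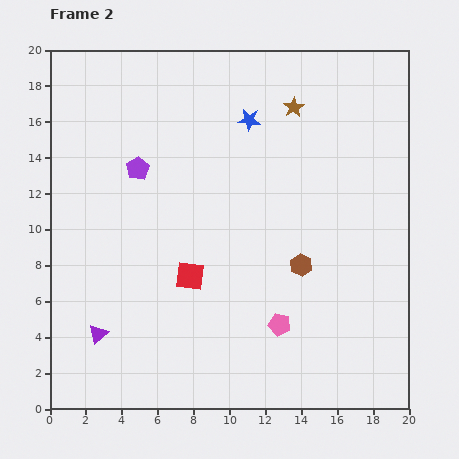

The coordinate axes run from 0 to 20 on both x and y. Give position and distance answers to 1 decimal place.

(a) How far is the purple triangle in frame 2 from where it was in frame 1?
2.7

The purple triangle moved from (1.1, 2.0) to (2.7, 4.2), a distance of √(1.6² + 2.2²) ≈ 2.7.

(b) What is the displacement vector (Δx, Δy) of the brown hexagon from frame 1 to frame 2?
(4.7, 3.7)

The brown hexagon was at (9.3, 4.3) in frame 1 and (14.0, 8.0) in frame 2.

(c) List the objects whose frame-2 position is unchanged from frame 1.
the brown star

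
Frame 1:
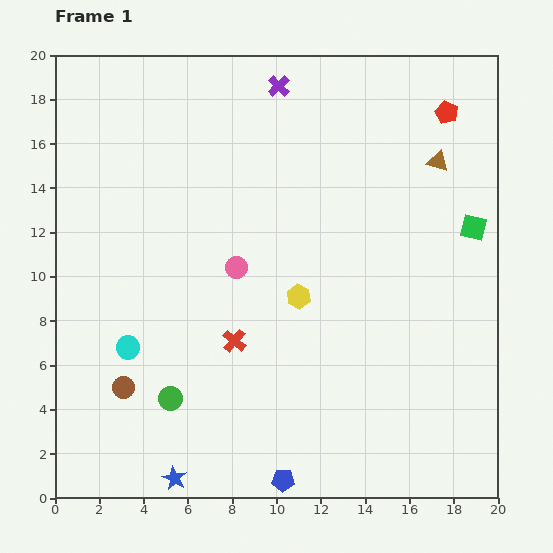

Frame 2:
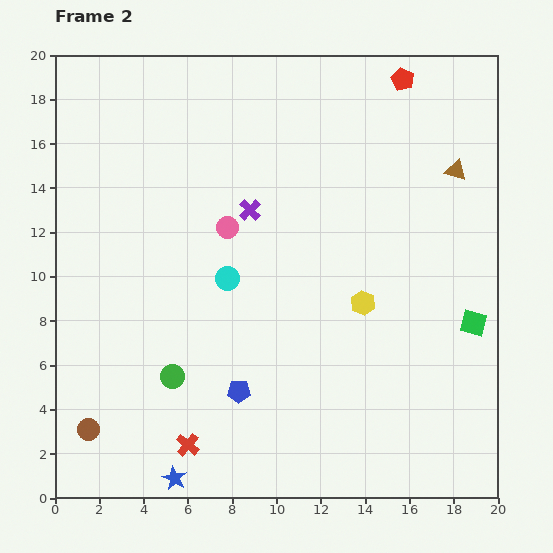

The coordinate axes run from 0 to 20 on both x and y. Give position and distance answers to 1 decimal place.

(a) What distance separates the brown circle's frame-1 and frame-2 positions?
2.5

The brown circle moved from (3.1, 5.0) to (1.5, 3.1), a distance of √(1.6² + 1.9²) ≈ 2.5.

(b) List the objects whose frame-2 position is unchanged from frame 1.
the blue star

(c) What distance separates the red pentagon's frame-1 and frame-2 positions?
2.5

The red pentagon moved from (17.7, 17.4) to (15.7, 18.9), a distance of √(2.0² + 1.5²) ≈ 2.5.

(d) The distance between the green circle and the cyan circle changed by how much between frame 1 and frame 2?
+2.1

Distance in frame 1: 3.0. Distance in frame 2: 5.1.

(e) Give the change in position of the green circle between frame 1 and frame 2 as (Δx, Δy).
(0.1, 1.0)

The green circle was at (5.2, 4.5) in frame 1 and (5.3, 5.5) in frame 2.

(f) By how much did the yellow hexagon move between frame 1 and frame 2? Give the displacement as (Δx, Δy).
(2.9, -0.3)

The yellow hexagon was at (11.0, 9.1) in frame 1 and (13.9, 8.8) in frame 2.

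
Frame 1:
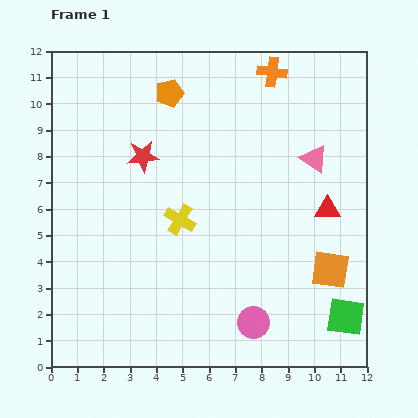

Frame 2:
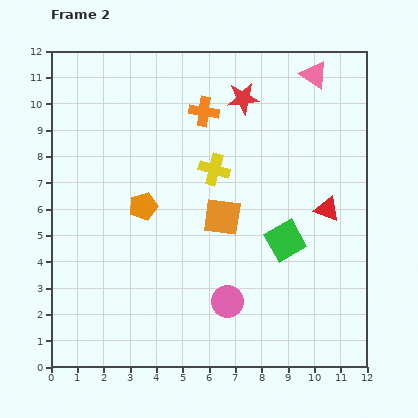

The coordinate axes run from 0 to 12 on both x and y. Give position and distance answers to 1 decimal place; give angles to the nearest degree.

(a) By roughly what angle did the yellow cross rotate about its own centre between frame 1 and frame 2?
15° counter-clockwise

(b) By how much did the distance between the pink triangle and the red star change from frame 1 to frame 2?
-3.7

Distance in frame 1: 6.5. Distance in frame 2: 2.8.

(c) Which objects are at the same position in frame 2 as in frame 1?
the red triangle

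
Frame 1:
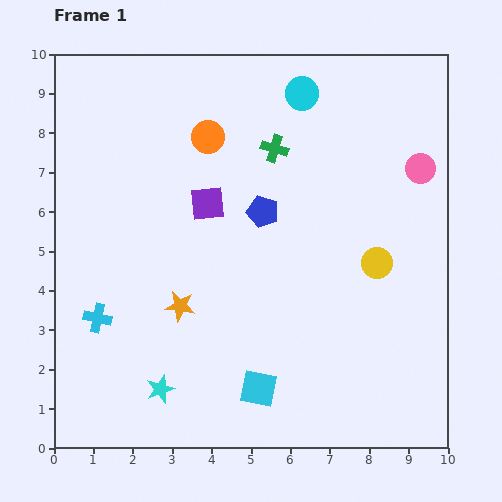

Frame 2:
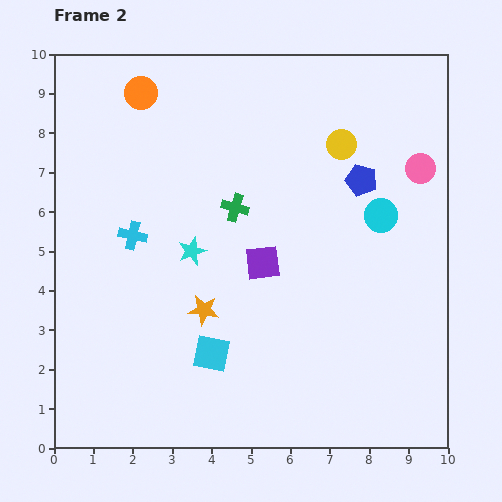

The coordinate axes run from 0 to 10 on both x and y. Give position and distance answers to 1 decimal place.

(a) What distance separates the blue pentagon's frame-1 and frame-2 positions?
2.6

The blue pentagon moved from (5.3, 6.0) to (7.8, 6.8), a distance of √(2.5² + 0.8²) ≈ 2.6.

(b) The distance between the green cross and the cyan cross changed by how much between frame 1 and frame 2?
-3.5

Distance in frame 1: 6.2. Distance in frame 2: 2.7.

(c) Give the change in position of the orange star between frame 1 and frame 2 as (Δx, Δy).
(0.6, -0.1)

The orange star was at (3.2, 3.6) in frame 1 and (3.8, 3.5) in frame 2.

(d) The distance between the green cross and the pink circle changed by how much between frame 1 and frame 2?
+1.1

Distance in frame 1: 3.7. Distance in frame 2: 4.8.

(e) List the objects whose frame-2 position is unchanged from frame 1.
the pink circle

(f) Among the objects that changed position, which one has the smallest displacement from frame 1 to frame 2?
the orange star

(moved 0.6)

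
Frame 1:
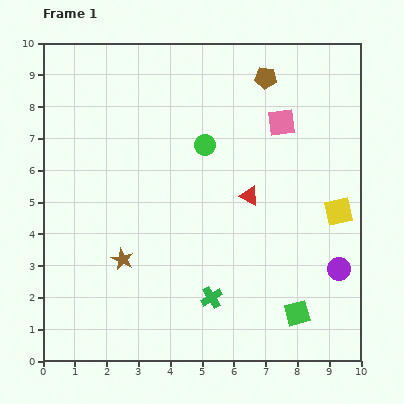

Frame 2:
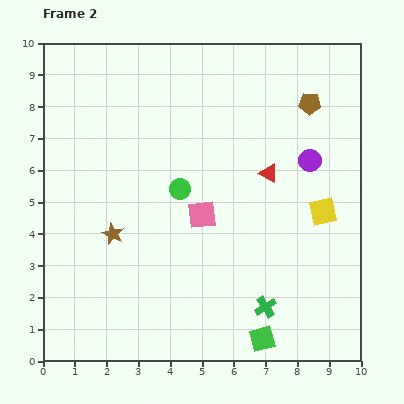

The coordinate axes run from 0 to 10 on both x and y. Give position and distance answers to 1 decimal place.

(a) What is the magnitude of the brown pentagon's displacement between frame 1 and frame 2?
1.6

The brown pentagon moved from (7.0, 8.9) to (8.4, 8.1), a distance of √(1.4² + 0.8²) ≈ 1.6.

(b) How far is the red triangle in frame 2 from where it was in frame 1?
0.9

The red triangle moved from (6.5, 5.2) to (7.1, 5.9), a distance of √(0.6² + 0.7²) ≈ 0.9.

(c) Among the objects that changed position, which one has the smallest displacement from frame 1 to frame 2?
the yellow square

(moved 0.5)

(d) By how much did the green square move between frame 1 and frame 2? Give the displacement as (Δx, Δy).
(-1.1, -0.8)

The green square was at (8.0, 1.5) in frame 1 and (6.9, 0.7) in frame 2.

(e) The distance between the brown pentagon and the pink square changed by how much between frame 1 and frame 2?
+3.4

Distance in frame 1: 1.5. Distance in frame 2: 4.9.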